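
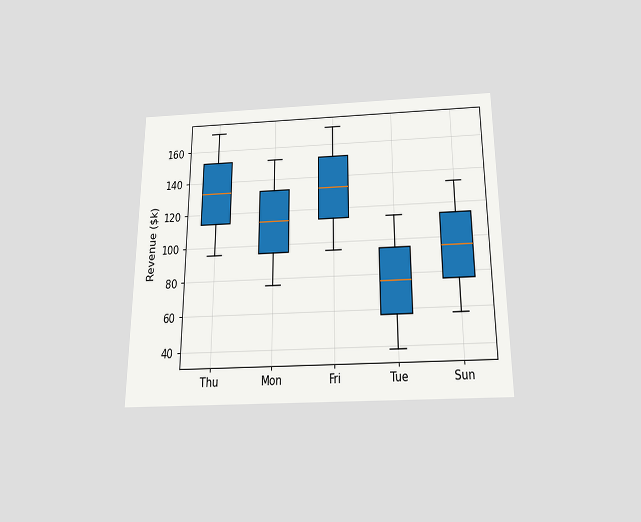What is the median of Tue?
$76k

The chart is viewed slightly from below. The median line in the Tue box sits at $76k.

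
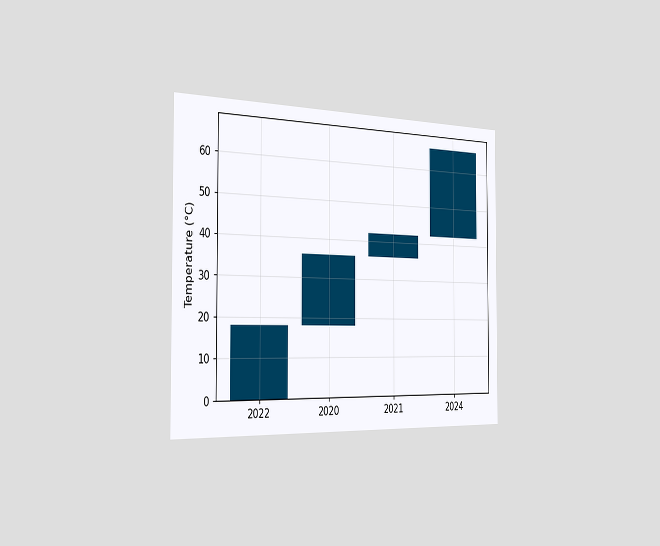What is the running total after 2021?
42°C

The chart is viewed slightly from the left. After 2021 the running total reaches 42°C.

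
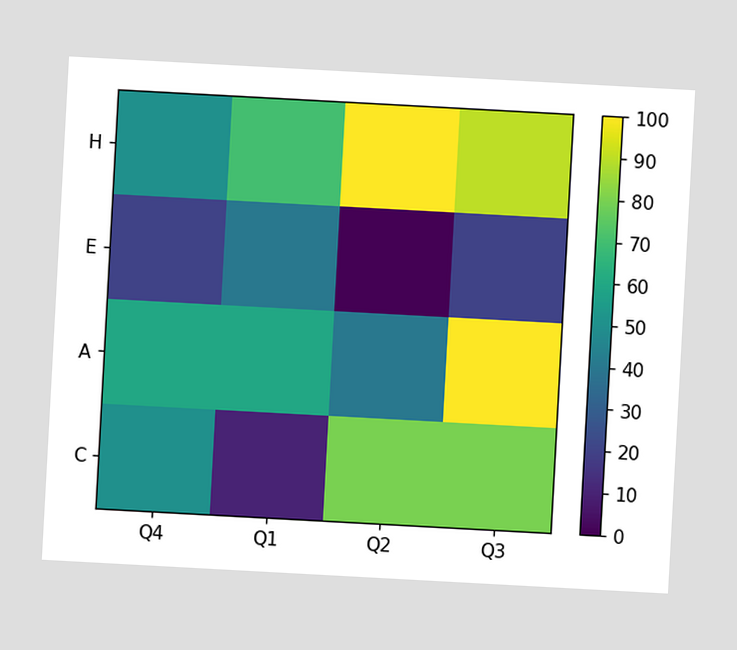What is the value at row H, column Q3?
The chart is tilted about 3° clockwise. Matching cell (H, Q3) against the colorbar gives 90.

90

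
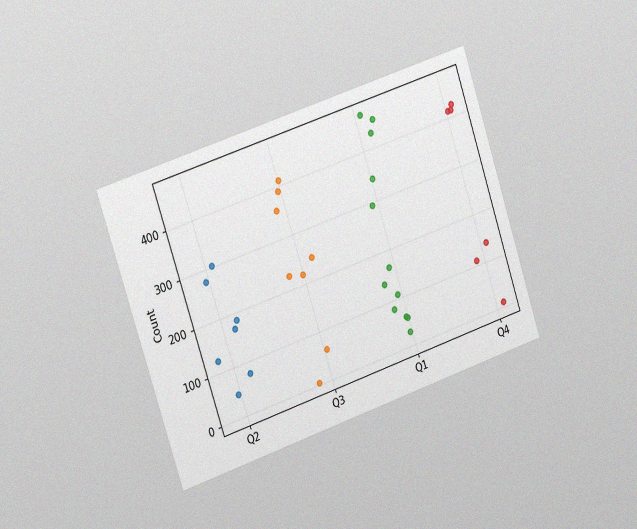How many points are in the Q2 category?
The chart is tilted about 18° counter-clockwise and viewed slightly from the left, with some photo noise. Counting the markers in the Q2 column gives 7.

7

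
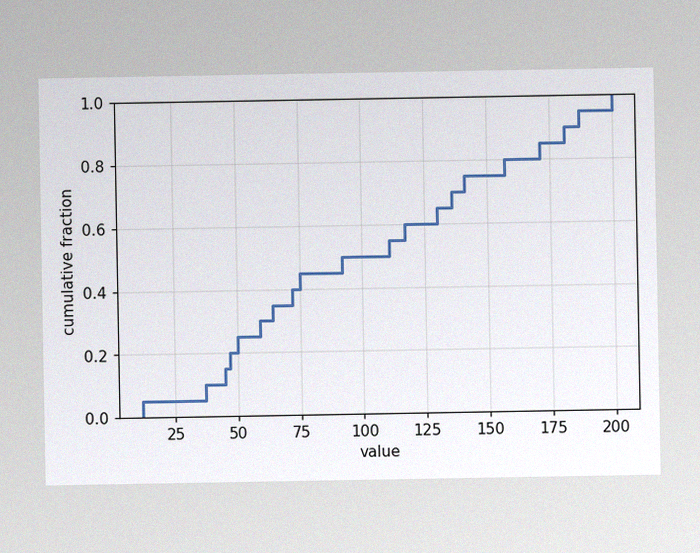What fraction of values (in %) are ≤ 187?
95%

The image has some photo noise and uneven lighting. At x=187 the ECDF step is at 95%.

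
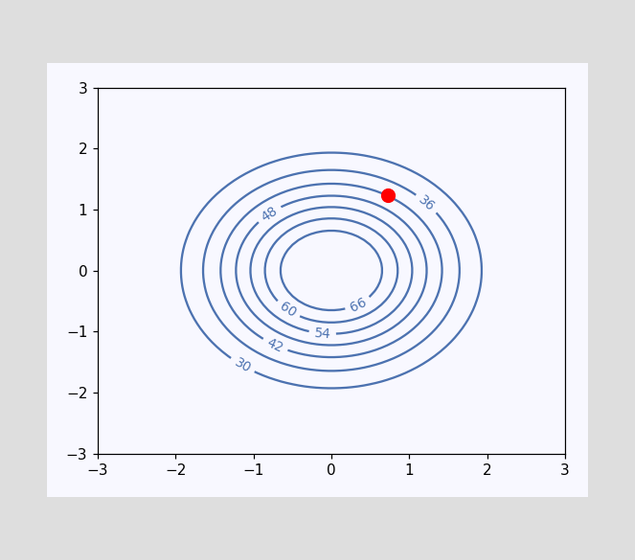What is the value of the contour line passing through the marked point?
42

The marked point sits on the contour labelled 42.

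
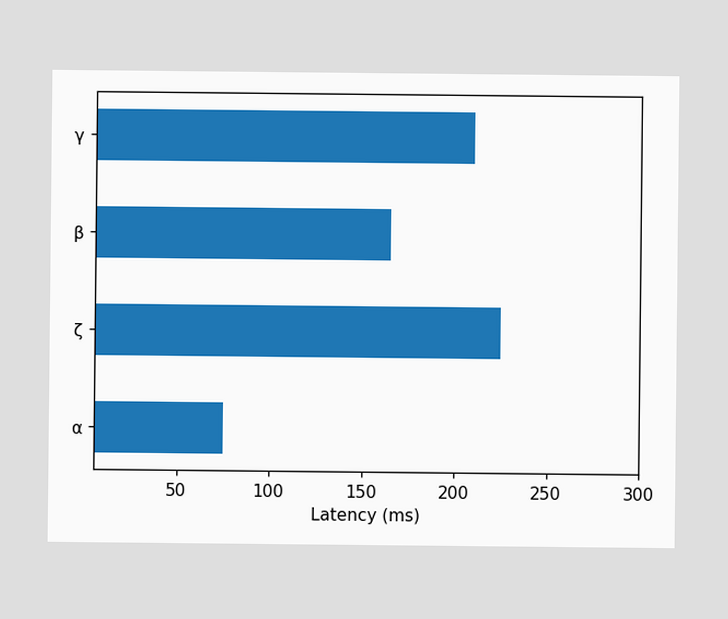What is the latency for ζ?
225ms

Reading along the chart's x-axis, the ζ bar reaches 225ms.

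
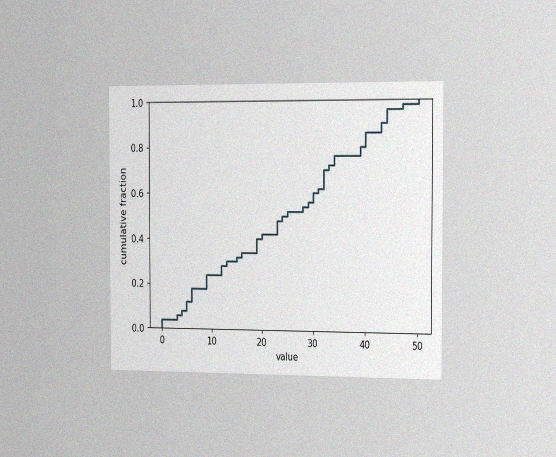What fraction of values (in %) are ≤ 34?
76%

The chart is viewed slightly from the right, with some photo noise. At x=34 the ECDF step is at 76%.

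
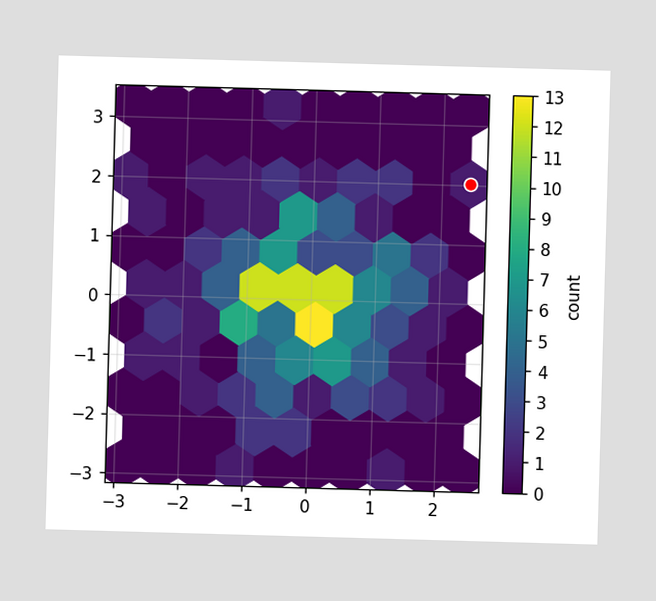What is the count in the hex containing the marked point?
1

The marked hex reads 1 on the colorbar.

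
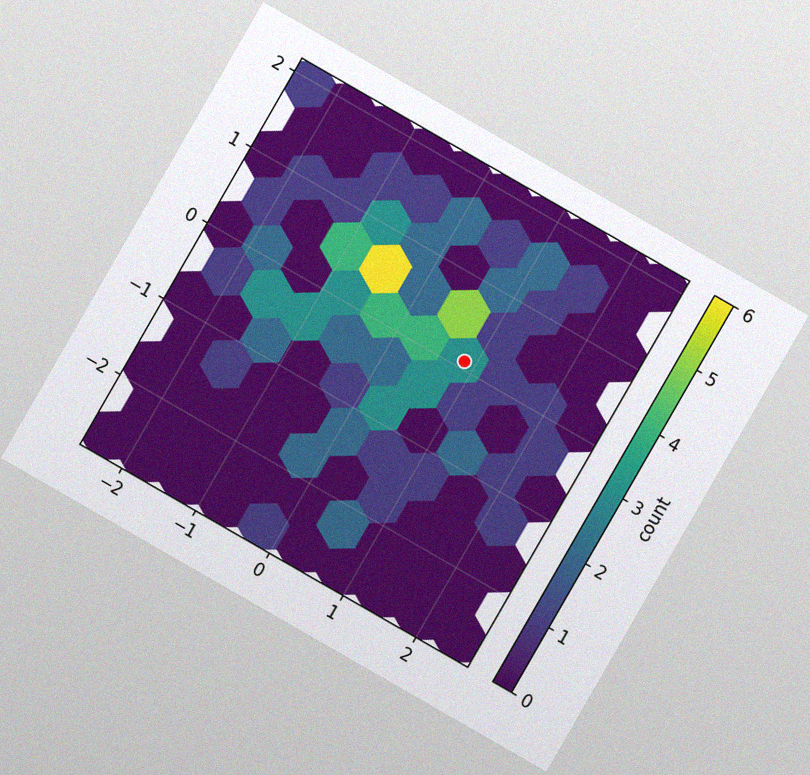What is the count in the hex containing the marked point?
3

The chart is tilted about 30° clockwise, with some photo noise. The marked hex reads 3 on the colorbar.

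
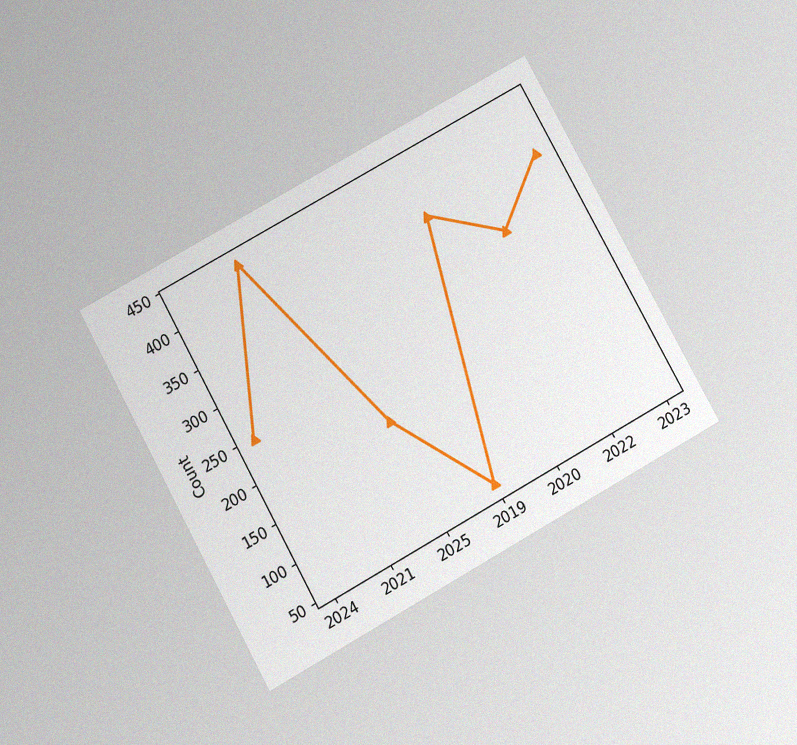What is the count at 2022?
310

The chart is tilted about 29° counter-clockwise and viewed at a slight angle, with some photo noise. At 2022, the line is at 310.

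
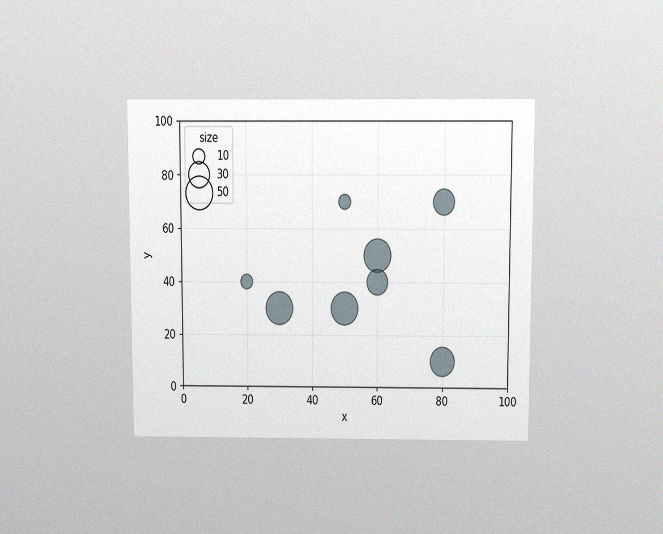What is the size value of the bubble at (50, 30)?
50

The chart is viewed slightly from above, with some photo noise. Matching the bubble at (50, 30) against the size legend gives 50.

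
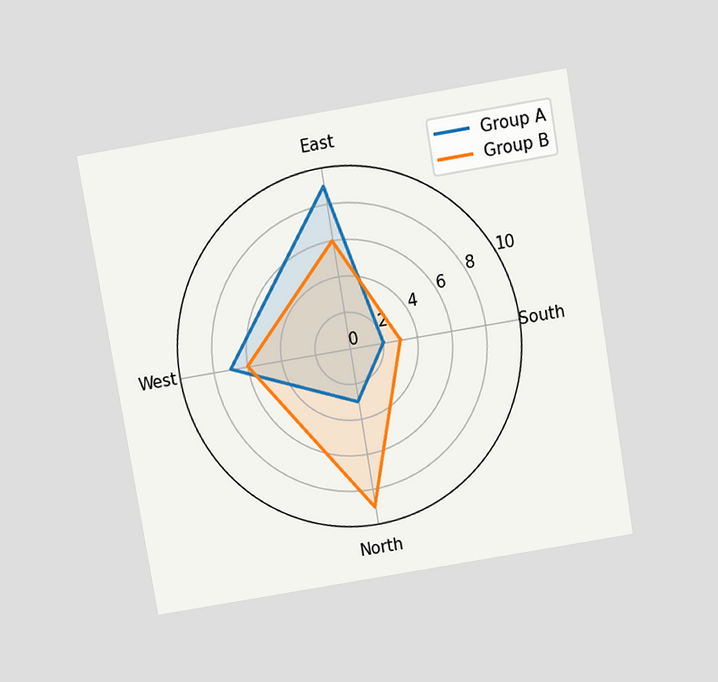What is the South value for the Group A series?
2

The chart is tilted about 10° counter-clockwise and viewed slightly from above. On the South axis, Group A reaches 2.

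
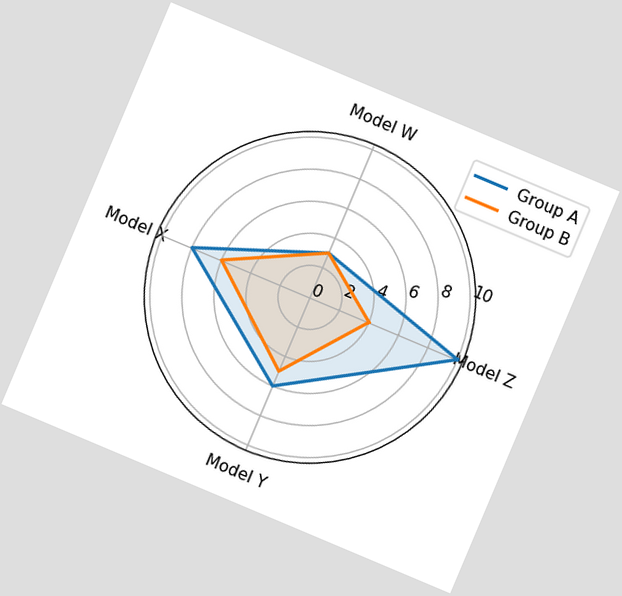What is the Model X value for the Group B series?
6

The chart is tilted about 23° clockwise. On the Model X axis, Group B reaches 6.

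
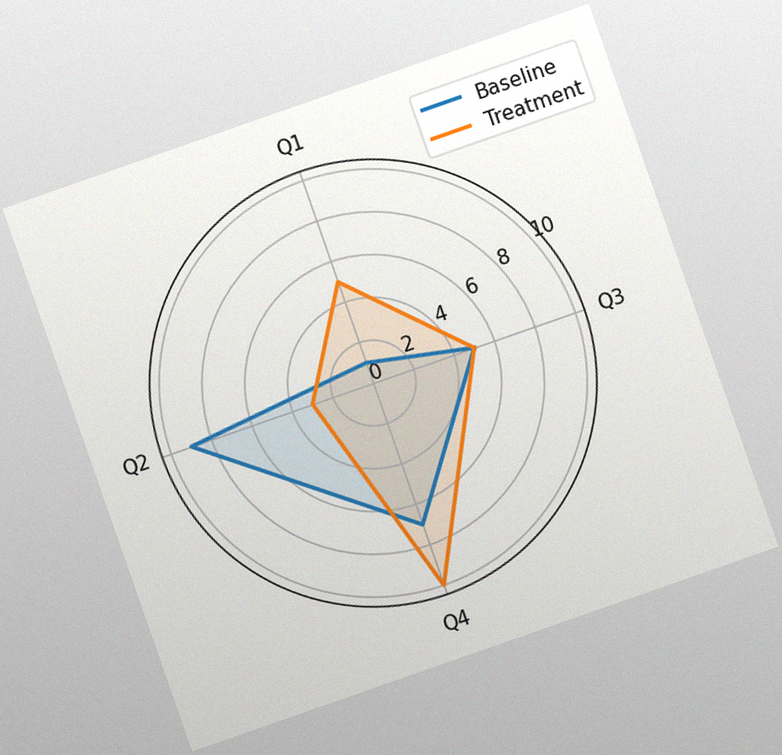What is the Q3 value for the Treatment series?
The chart is tilted about 19° counter-clockwise, with some photo noise. On the Q3 axis, Treatment reaches 5.

5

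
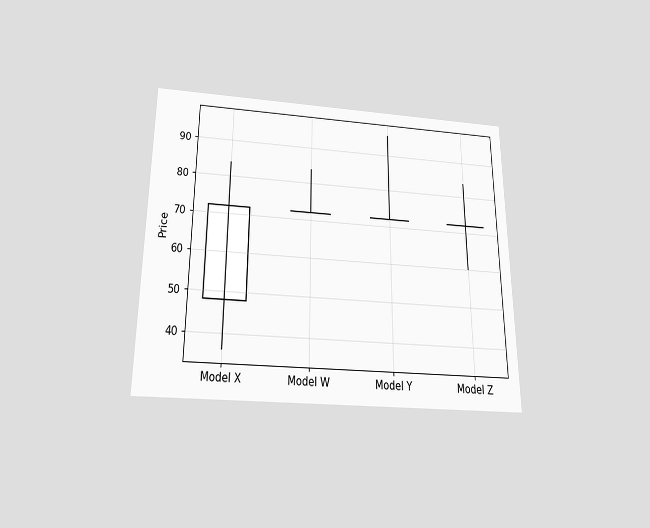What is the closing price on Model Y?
The chart is viewed slightly from below. The Model Y candle closes at 72.

72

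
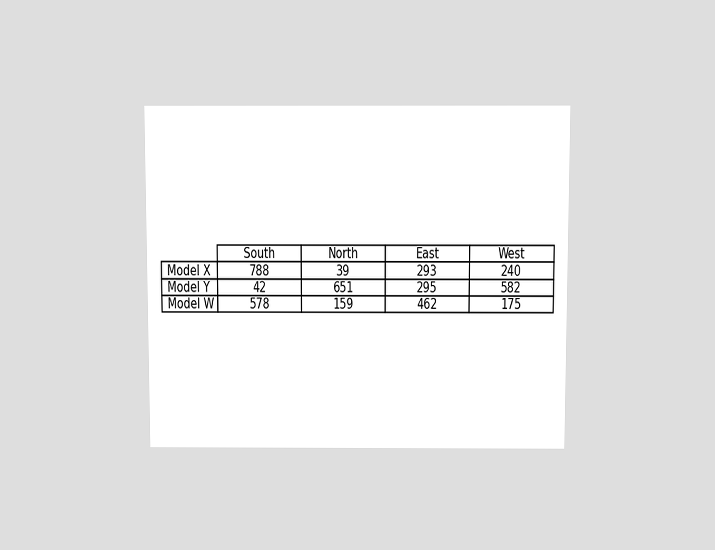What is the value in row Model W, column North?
The chart is viewed slightly from above. The (Model W, North) cell reads 159.

159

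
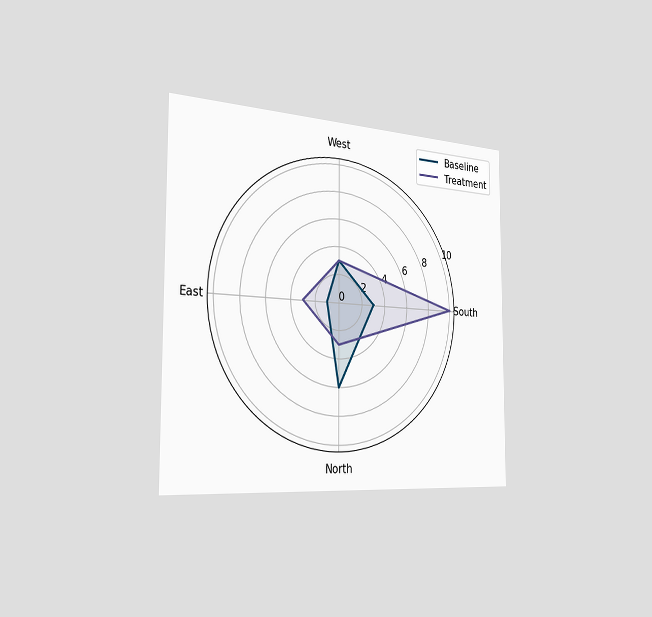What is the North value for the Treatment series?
3

The chart is viewed slightly from the left. On the North axis, Treatment reaches 3.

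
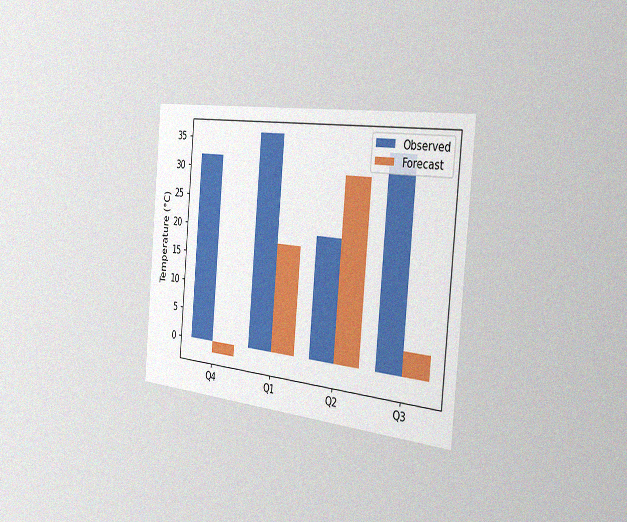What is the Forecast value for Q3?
The chart is tilted about 5° clockwise and viewed slightly from the right, with some photo noise. The Forecast bar at Q3 reaches 4°C on the y-axis.

4°C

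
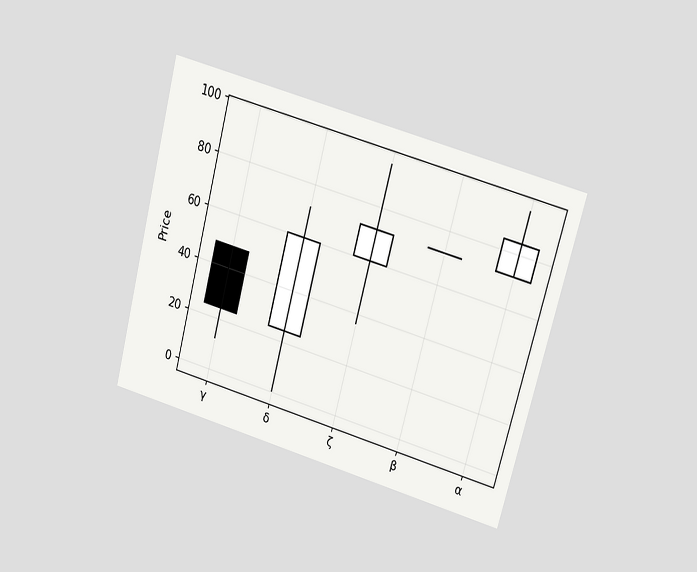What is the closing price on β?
72

The chart is tilted about 15° clockwise and viewed at a slight angle. The β candle closes at 72.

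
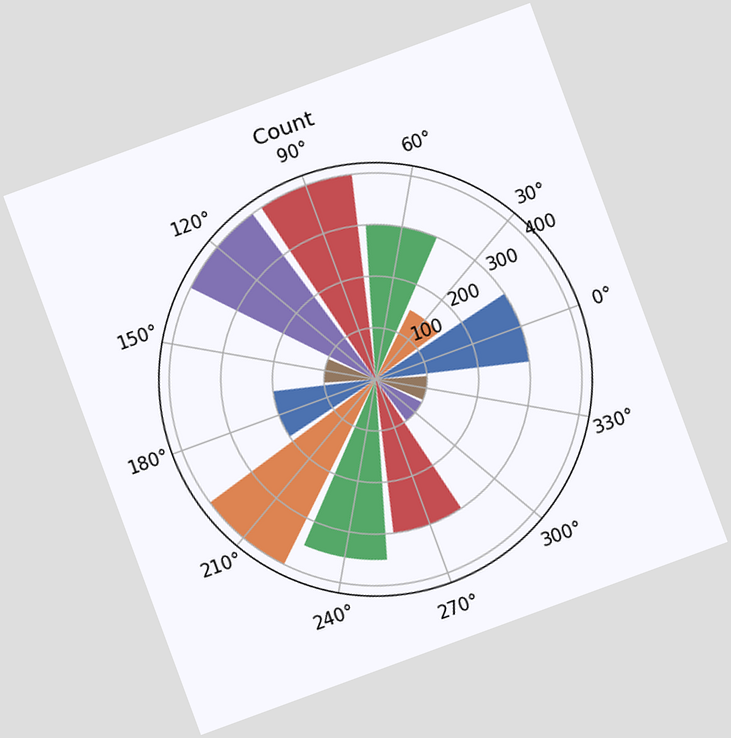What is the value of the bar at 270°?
300

The chart is tilted about 20° counter-clockwise. The bar at 270° reaches 300 on the radial axis.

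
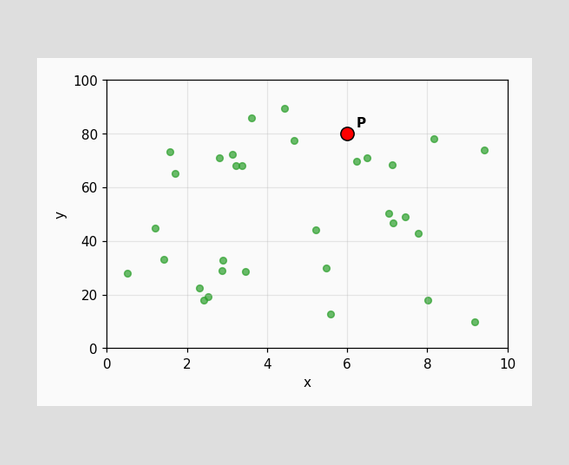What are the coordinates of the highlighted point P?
Following the gridlines from P to each axis, P sits at (6, 80).

(6, 80)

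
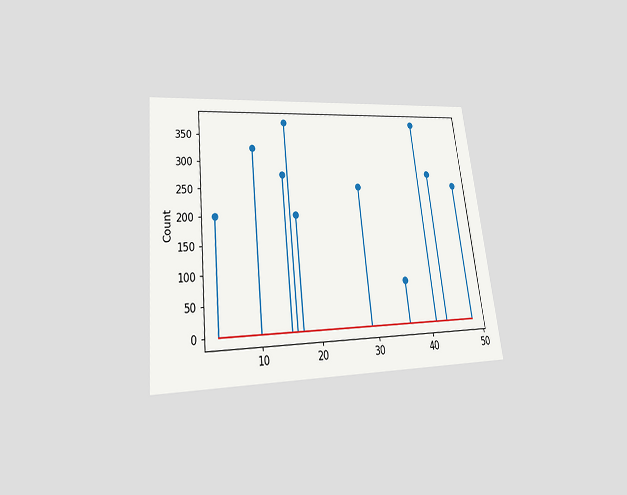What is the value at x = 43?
The chart is tilted about 6° counter-clockwise and viewed slightly from below. The stem at x=43 reaches 275.

275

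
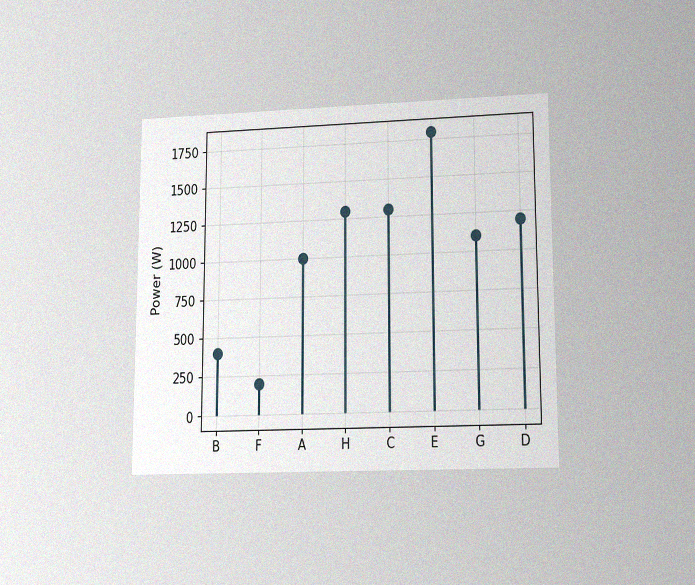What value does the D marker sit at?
The chart is viewed at a slight angle, with some photo noise. The D marker sits at 1200W.

1200W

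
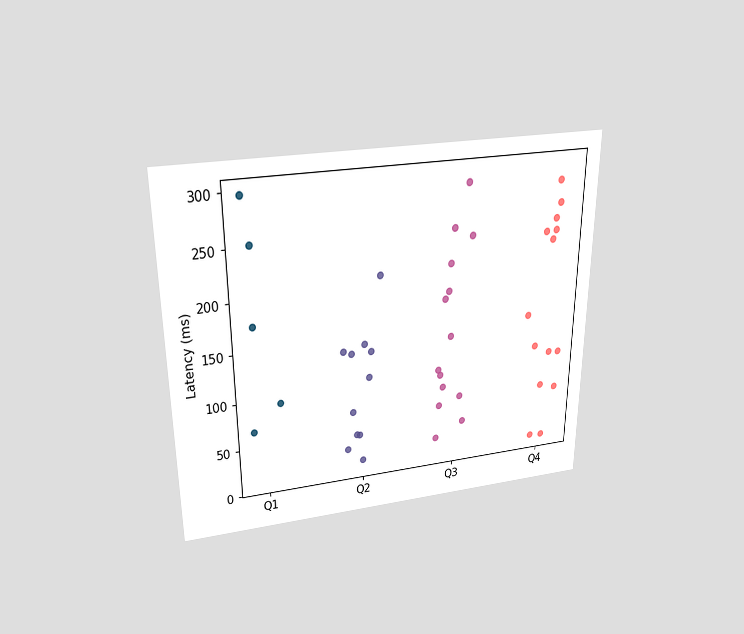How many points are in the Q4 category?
The chart is viewed slightly from above. Counting the markers in the Q4 column gives 14.

14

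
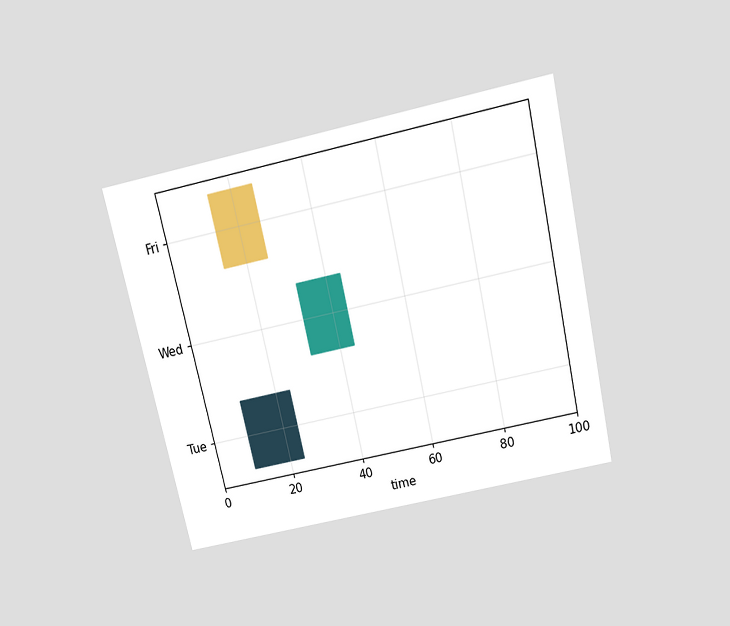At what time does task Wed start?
32

The chart is tilted about 13° counter-clockwise and viewed slightly from above. The Wed bar begins at t=32.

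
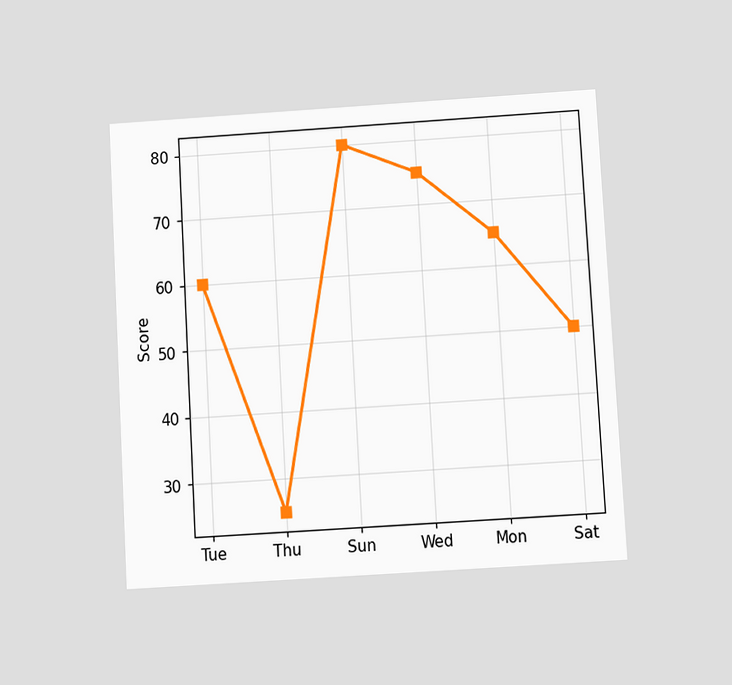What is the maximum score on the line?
80

The chart is tilted about 3° counter-clockwise and viewed slightly from below. The highest point is at Sun, and reading across to the y-axis gives 80.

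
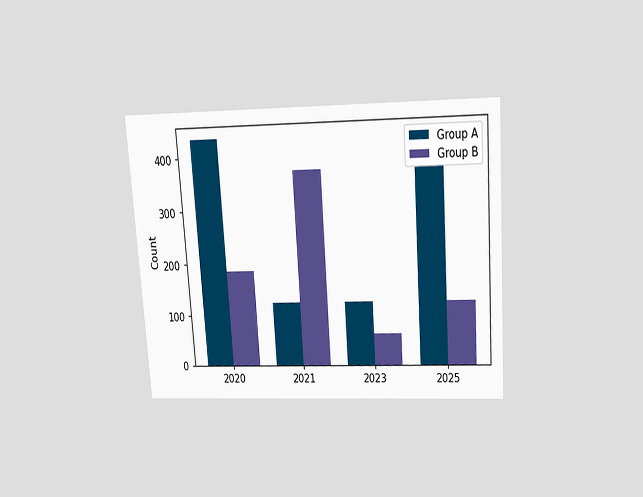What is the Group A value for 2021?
The chart is tilted about 4° counter-clockwise and viewed slightly from above. The Group A bar at 2021 reaches 124 on the y-axis.

124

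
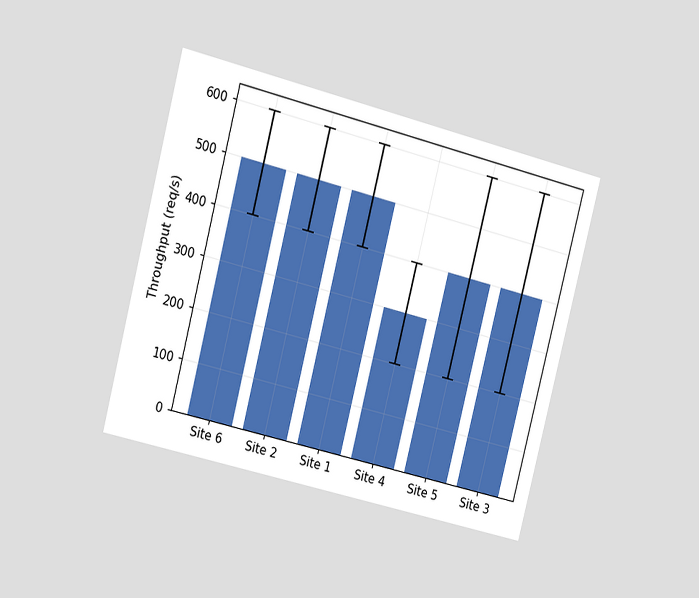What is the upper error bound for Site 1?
The chart is tilted about 14° clockwise and viewed slightly from the left. The Site 1 bar's upper whisker reaches 600req/s.

600req/s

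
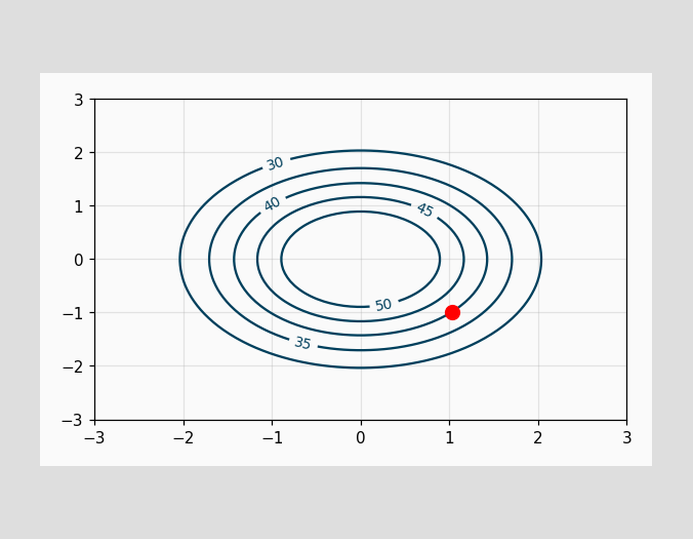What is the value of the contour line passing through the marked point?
40

The marked point sits on the contour labelled 40.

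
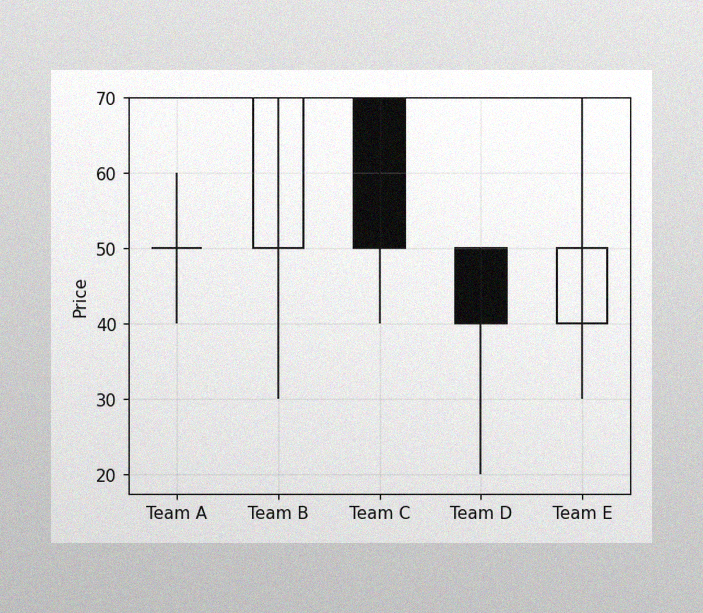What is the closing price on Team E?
50

The image has some photo noise and uneven lighting. The Team E candle closes at 50.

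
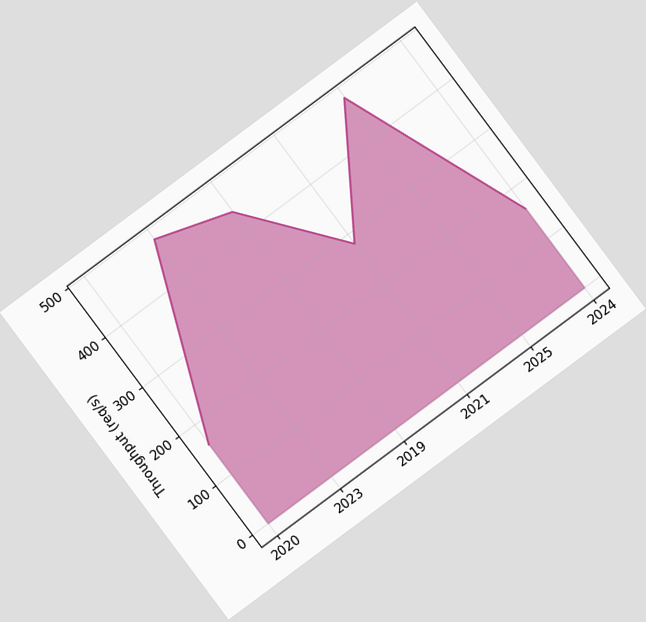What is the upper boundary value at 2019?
The chart is tilted about 37° counter-clockwise. At 2019 the upper boundary is at 440req/s.

440req/s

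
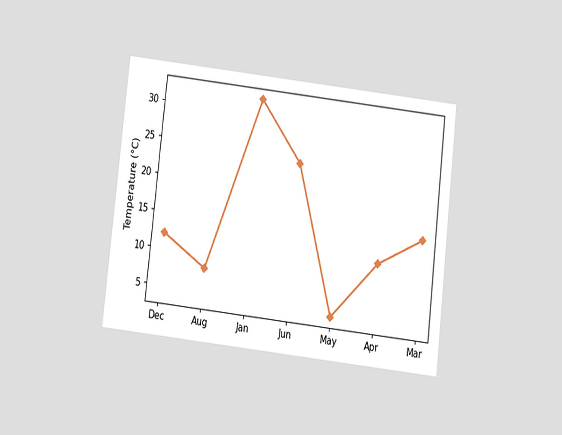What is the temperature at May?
The chart is tilted about 7° clockwise and viewed slightly from below. At May, the line is at 4°C.

4°C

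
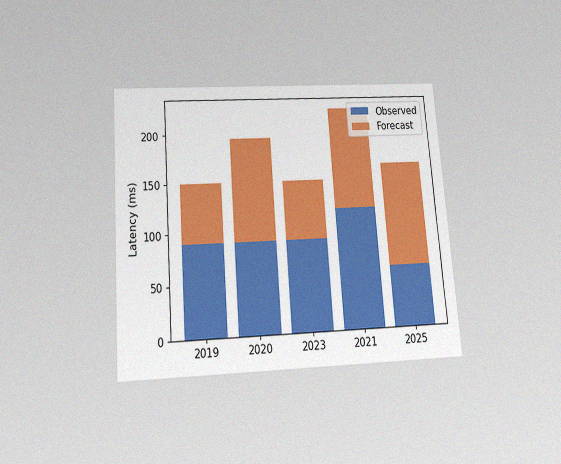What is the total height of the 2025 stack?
The chart is tilted about 4° counter-clockwise and viewed slightly from below, with some photo noise. The 2025 stack's top reaches 165ms on the y-axis.

165ms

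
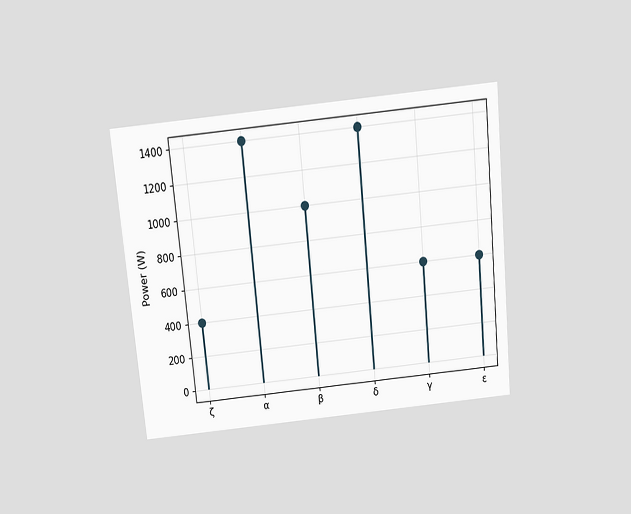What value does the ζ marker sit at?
400W

The chart is tilted about 5° counter-clockwise and viewed slightly from above. The ζ marker sits at 400W.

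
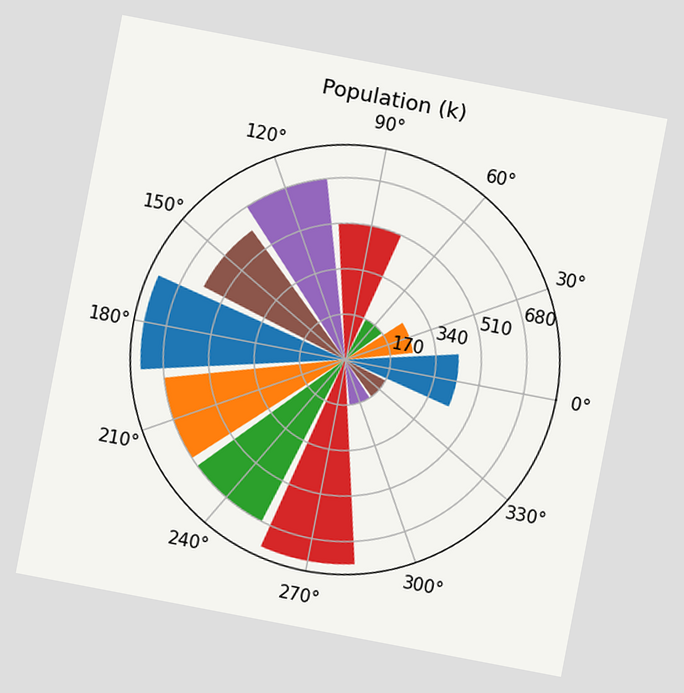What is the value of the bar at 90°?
510k

The chart is tilted about 11° clockwise. The bar at 90° reaches 510k on the radial axis.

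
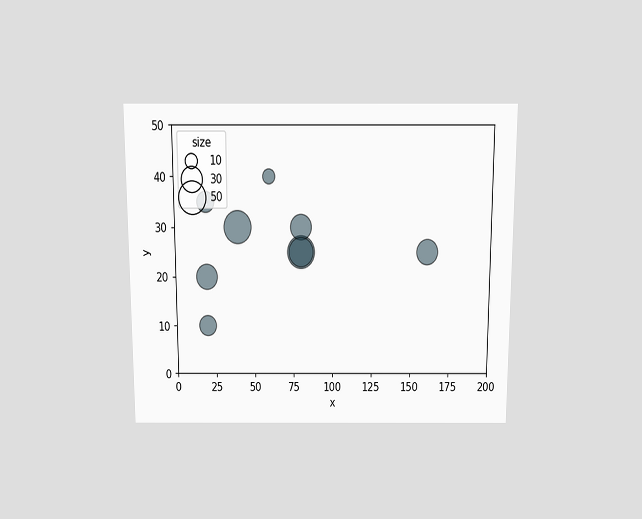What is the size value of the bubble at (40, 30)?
The chart is viewed slightly from above. Matching the bubble at (40, 30) against the size legend gives 50.

50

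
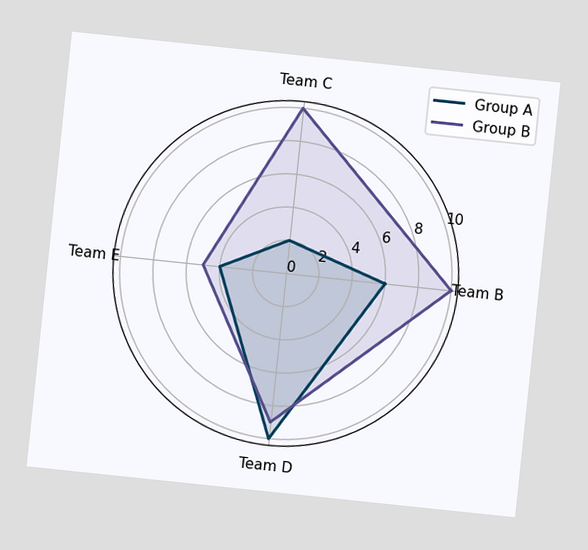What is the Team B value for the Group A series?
The chart is tilted about 6° clockwise. On the Team B axis, Group A reaches 6.

6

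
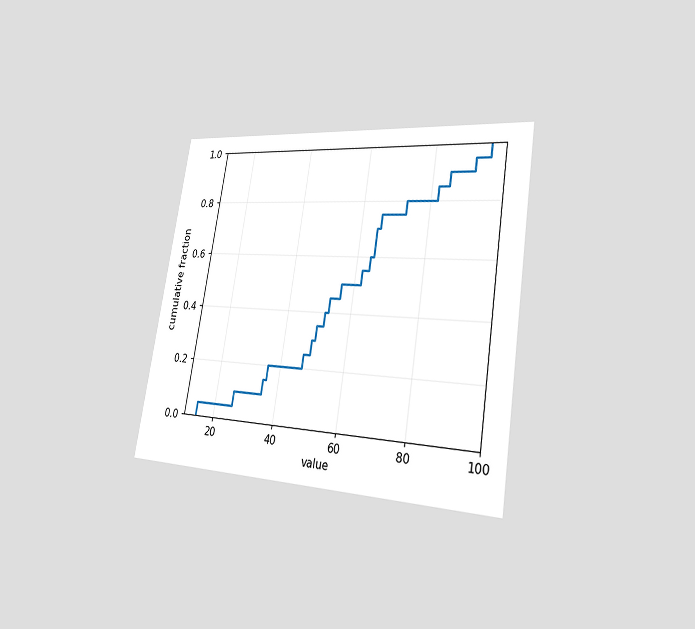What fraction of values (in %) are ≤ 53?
45%

The chart is tilted about 9° clockwise and viewed slightly from the right. At x=53 the ECDF step is at 45%.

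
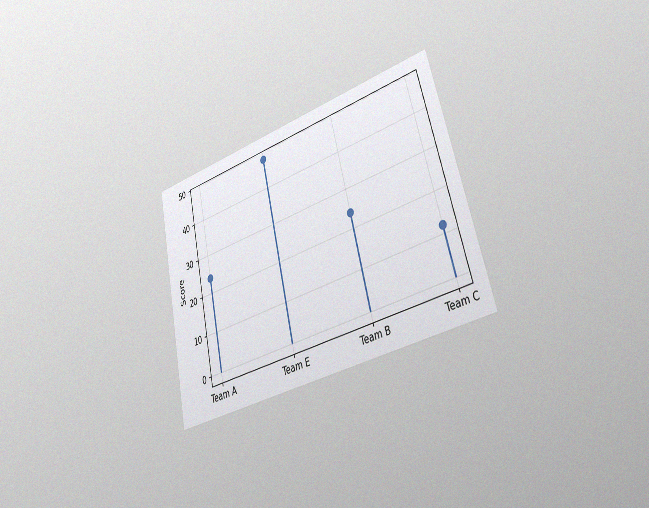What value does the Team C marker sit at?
The chart is tilted about 13° counter-clockwise and viewed slightly from the right, with some photo noise. The Team C marker sits at 12.

12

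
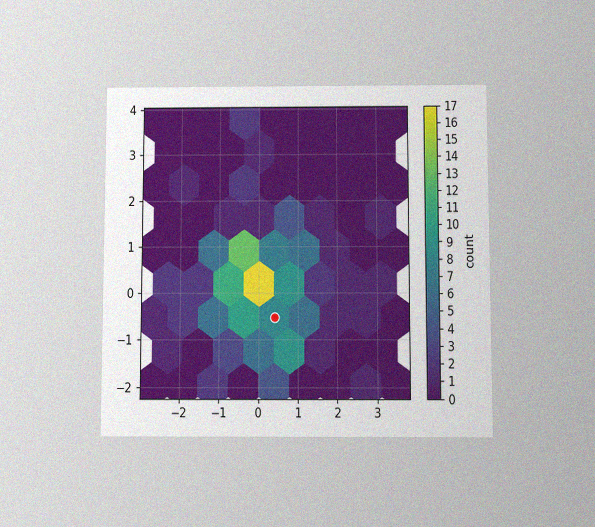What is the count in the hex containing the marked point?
The chart is viewed slightly from below, with some photo noise. The marked hex reads 8 on the colorbar.

8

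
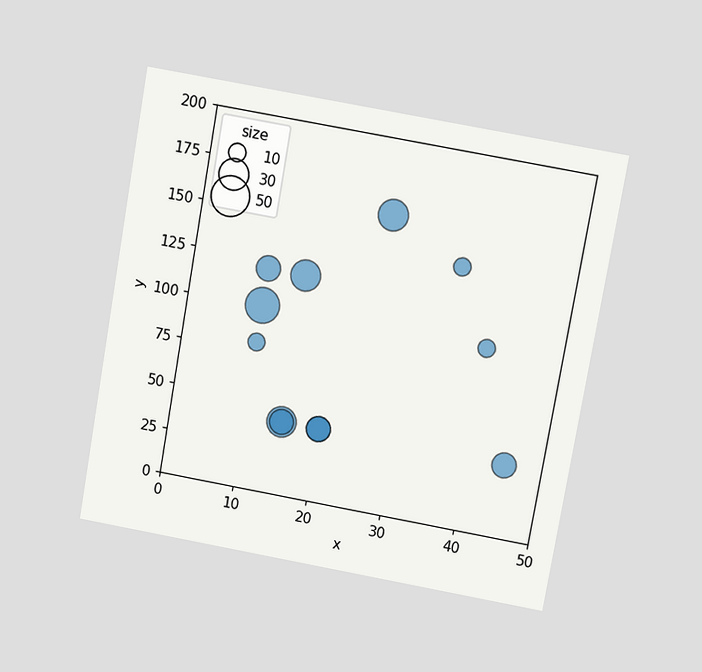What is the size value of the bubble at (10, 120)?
The chart is tilted about 10° clockwise and viewed slightly from above. Matching the bubble at (10, 120) against the size legend gives 20.

20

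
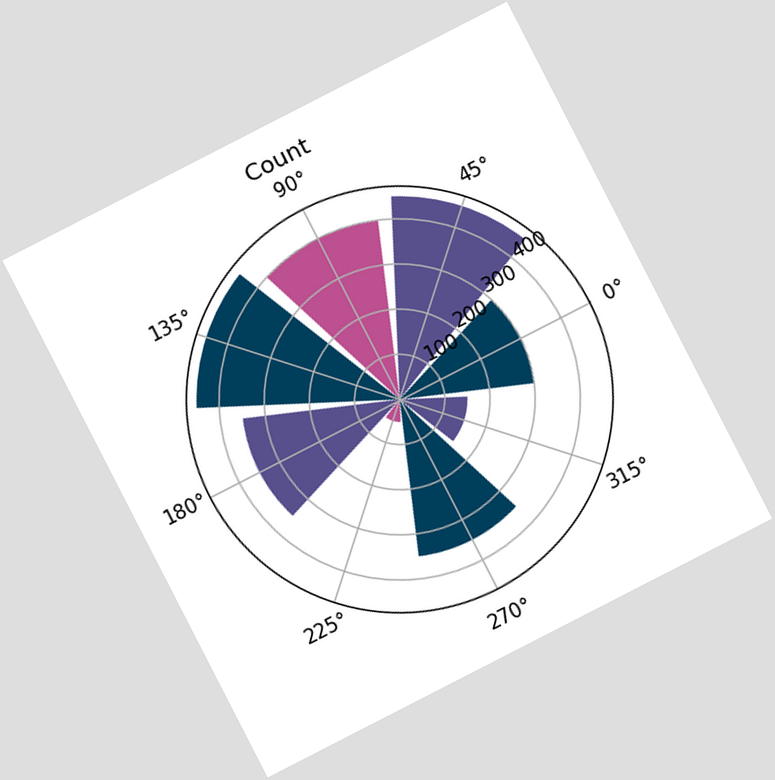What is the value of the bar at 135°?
The chart is tilted about 27° counter-clockwise. The bar at 135° reaches 450 on the radial axis.

450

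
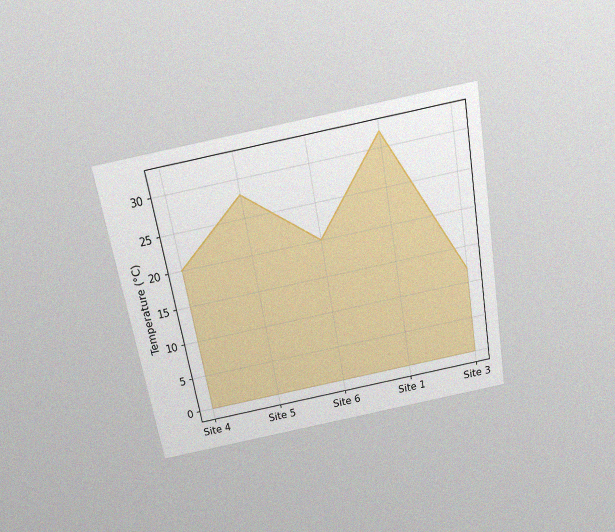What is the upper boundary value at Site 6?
20°C

The chart is tilted about 10° counter-clockwise and viewed slightly from above, with some photo noise. At Site 6 the upper boundary is at 20°C.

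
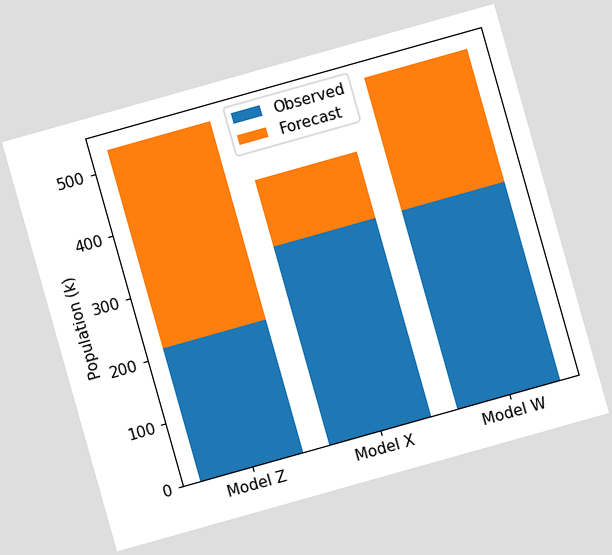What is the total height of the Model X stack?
424k

The chart is tilted about 16° counter-clockwise. The Model X stack's top reaches 424k on the y-axis.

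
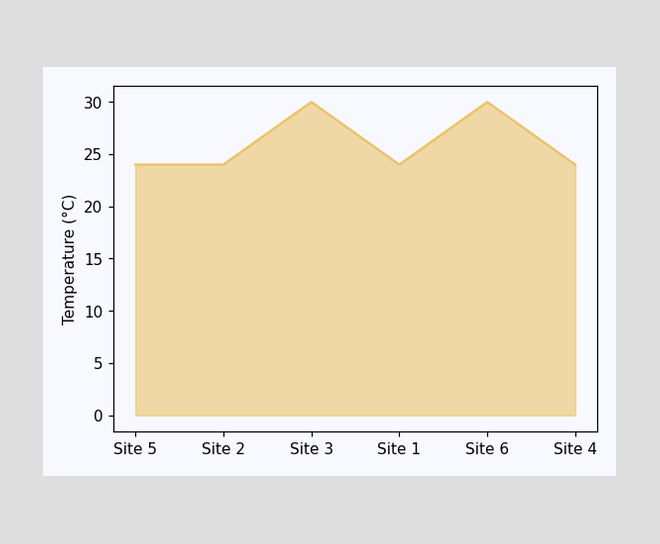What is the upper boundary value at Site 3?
30°C

At Site 3 the upper boundary is at 30°C.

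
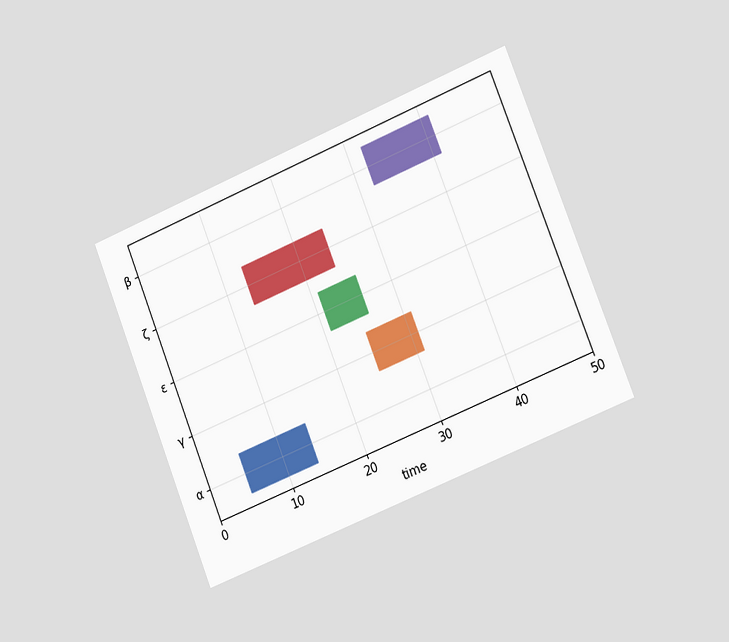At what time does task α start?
5

The chart is tilted about 22° counter-clockwise and viewed slightly from the right. The α bar begins at t=5.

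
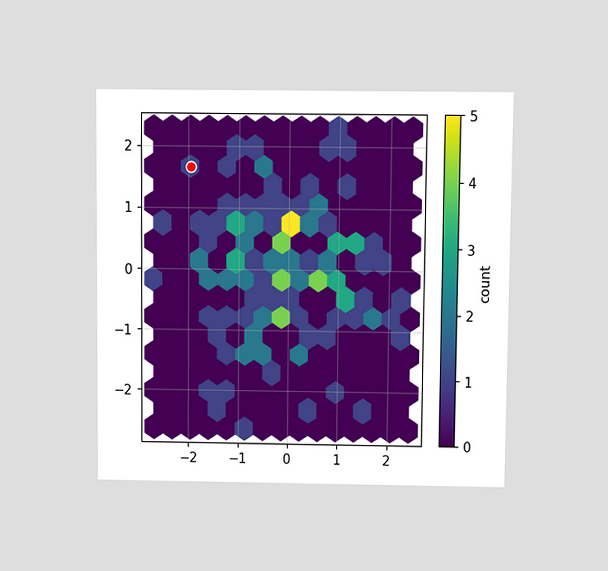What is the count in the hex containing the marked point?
The chart is viewed at a slight angle. The marked hex reads 1 on the colorbar.

1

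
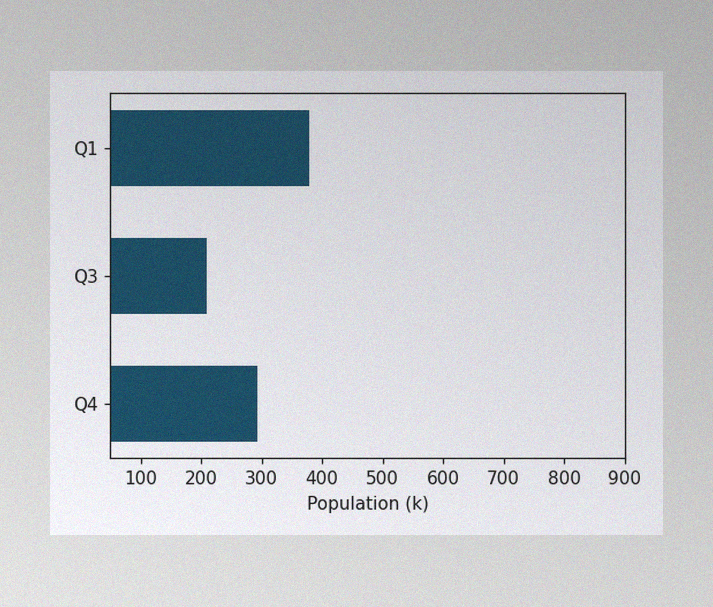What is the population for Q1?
378k

The image has some photo noise and uneven lighting. Reading along the chart's x-axis, the Q1 bar reaches 378k.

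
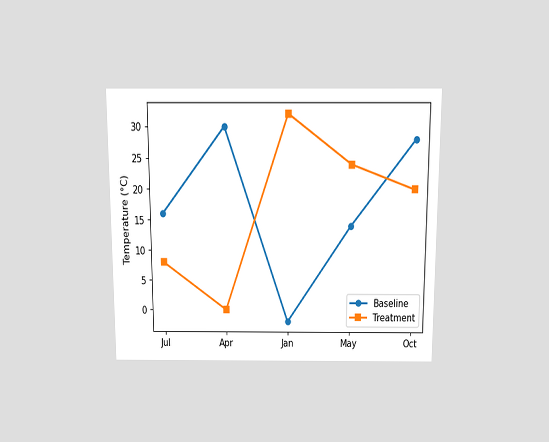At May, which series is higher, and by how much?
Treatment, by 10°C

The chart is viewed slightly from above. At May, Treatment sits above the other line by 10°C.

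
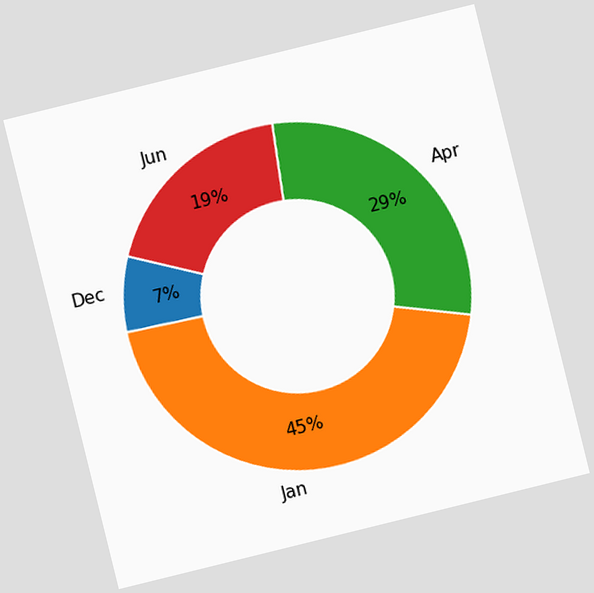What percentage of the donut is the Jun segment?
The chart is tilted about 14° counter-clockwise. The Jun segment takes up 19% of the ring.

19%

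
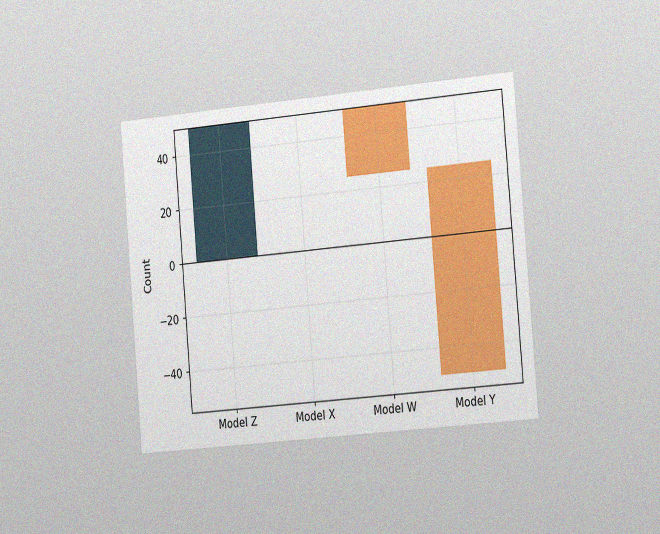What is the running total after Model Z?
The chart is tilted about 5° counter-clockwise and viewed slightly from the right, with some photo noise. After Model Z the running total reaches 50.

50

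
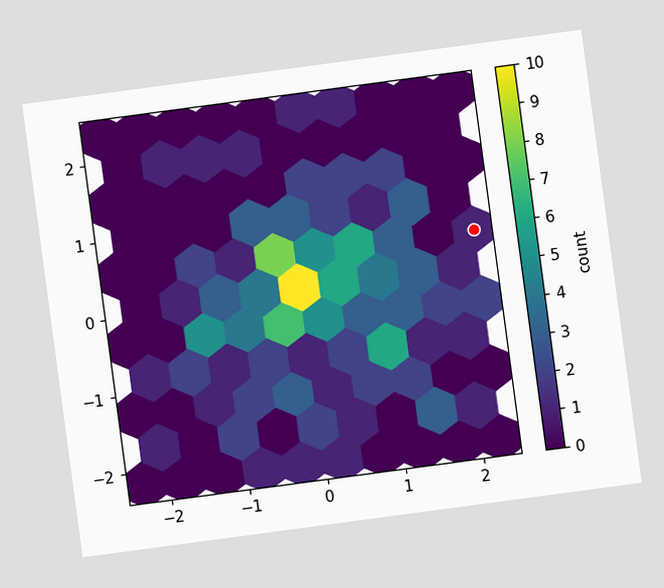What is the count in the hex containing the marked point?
The chart is tilted about 8° counter-clockwise. The marked hex reads 1 on the colorbar.

1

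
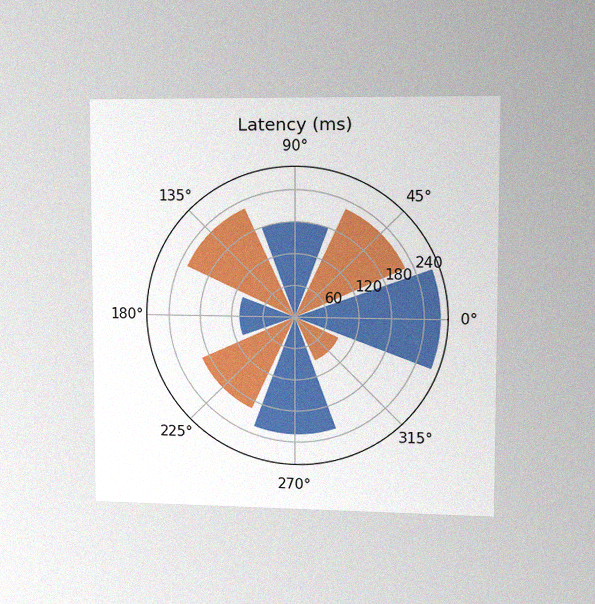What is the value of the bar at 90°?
The chart is viewed slightly from the right, with some photo noise. The bar at 90° reaches 180ms on the radial axis.

180ms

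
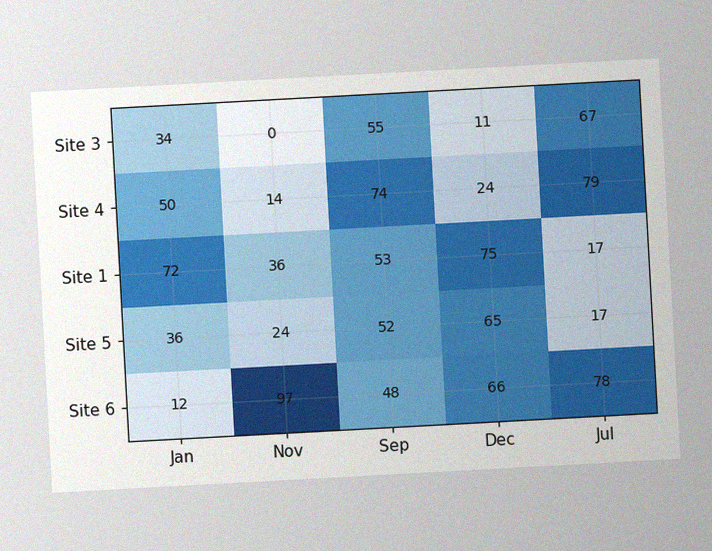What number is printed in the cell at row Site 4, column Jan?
50

The chart is tilted about 3° counter-clockwise, with some photo noise. The (Site 4, Jan) cell reads 50.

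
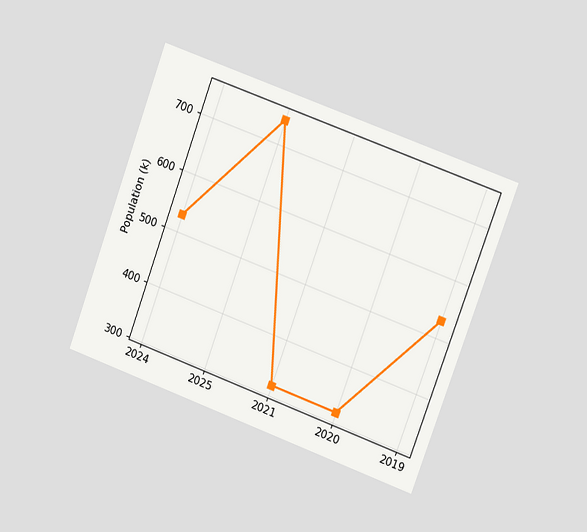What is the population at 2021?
The chart is tilted about 20° clockwise and viewed slightly from the right. At 2021, the line is at 318k.

318k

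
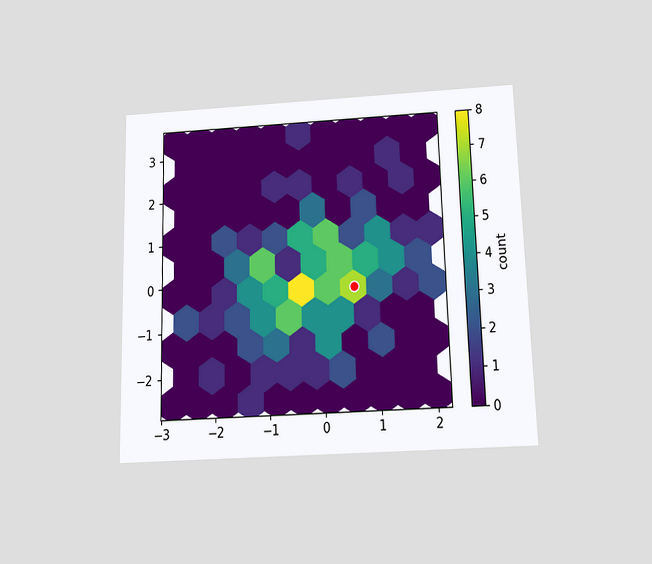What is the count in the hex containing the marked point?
The chart is viewed slightly from below. The marked hex reads 7 on the colorbar.

7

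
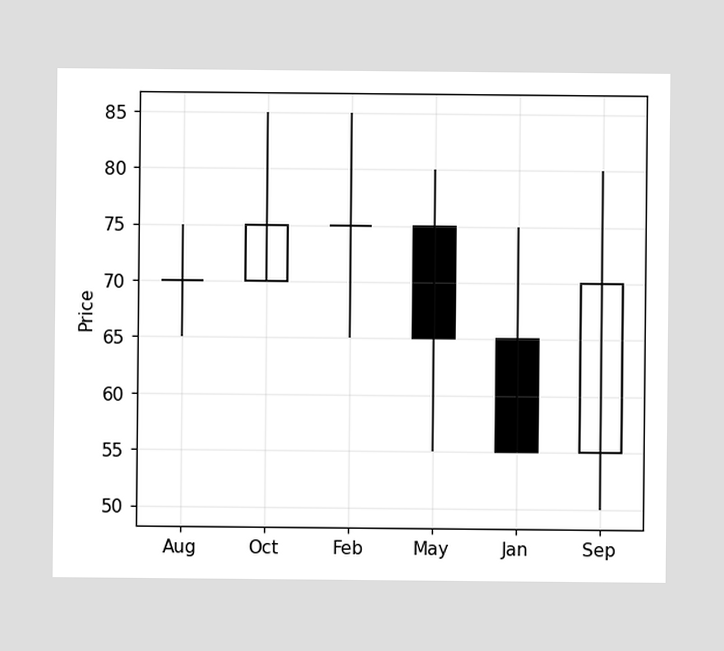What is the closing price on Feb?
The Feb candle closes at 75.

75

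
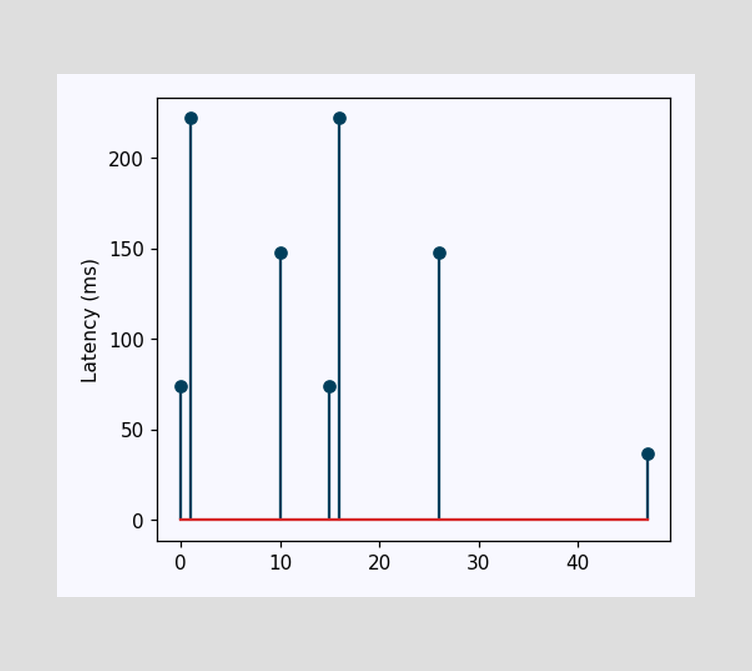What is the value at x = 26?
148ms

The stem at x=26 reaches 148ms.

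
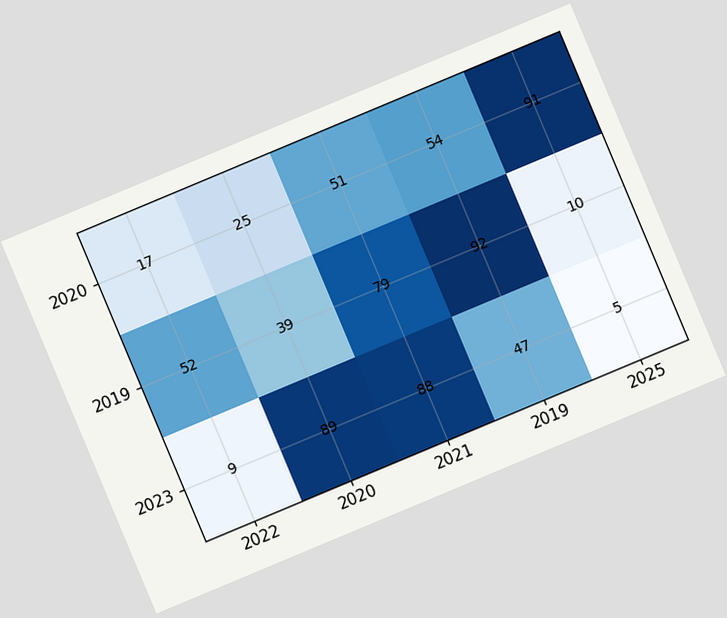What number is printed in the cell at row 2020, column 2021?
51

The chart is tilted about 23° counter-clockwise. The (2020, 2021) cell reads 51.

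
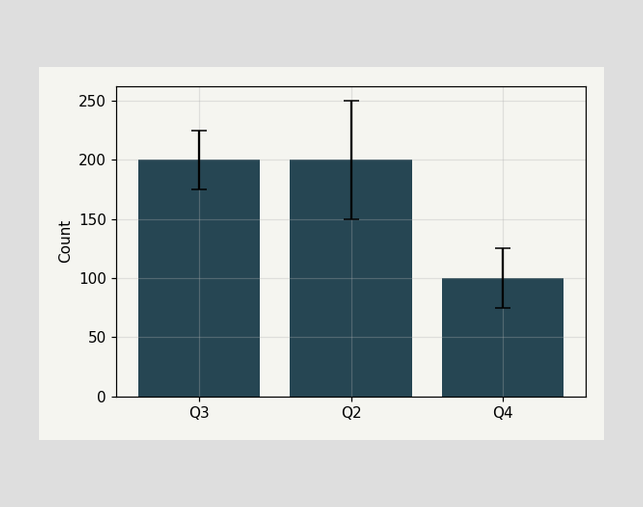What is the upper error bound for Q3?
The Q3 bar's upper whisker reaches 225.

225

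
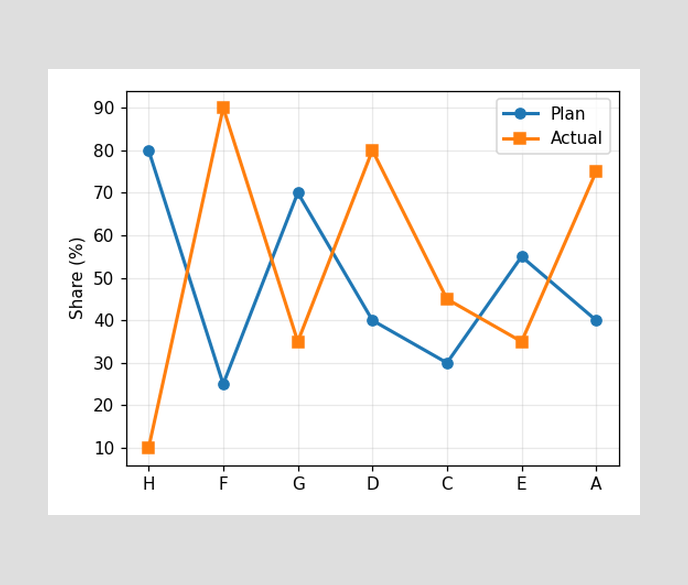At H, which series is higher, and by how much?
Plan, by 70%

At H, Plan sits above the other line by 70%.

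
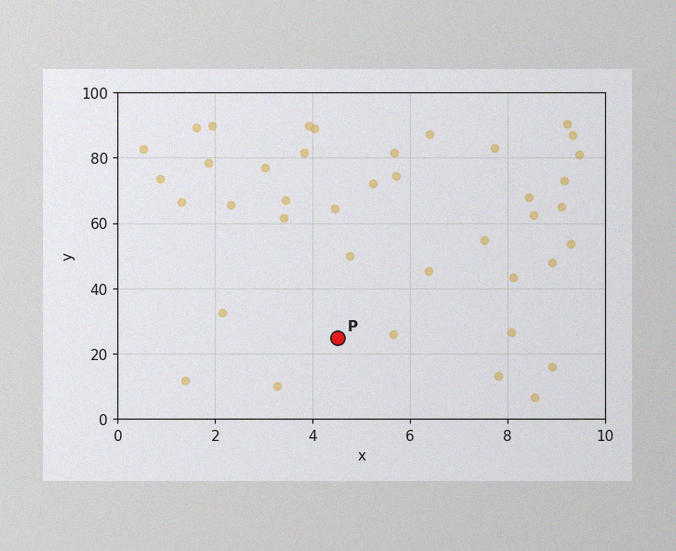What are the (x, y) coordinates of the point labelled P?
The image has some photo noise and uneven lighting. Following the gridlines from P to each axis, P sits at (4.5, 25).

(4.5, 25)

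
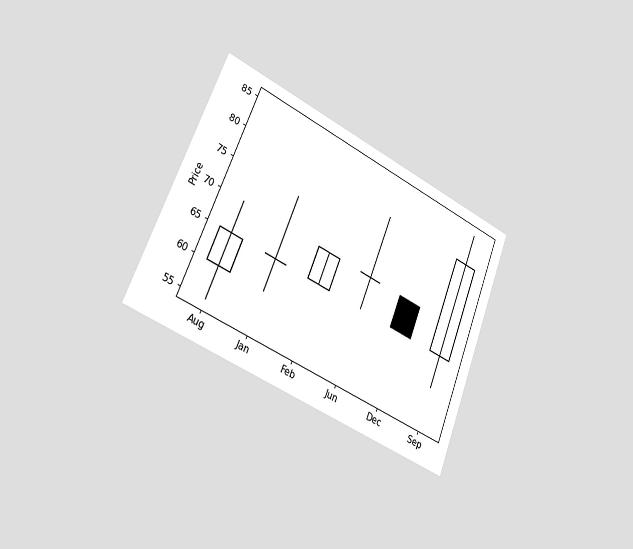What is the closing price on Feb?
70

The chart is tilted about 22° clockwise and viewed slightly from the left. The Feb candle closes at 70.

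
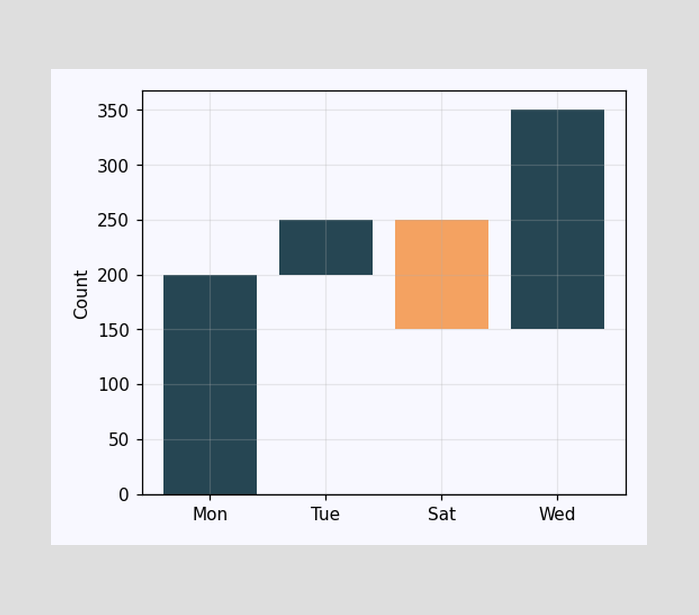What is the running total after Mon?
After Mon the running total reaches 200.

200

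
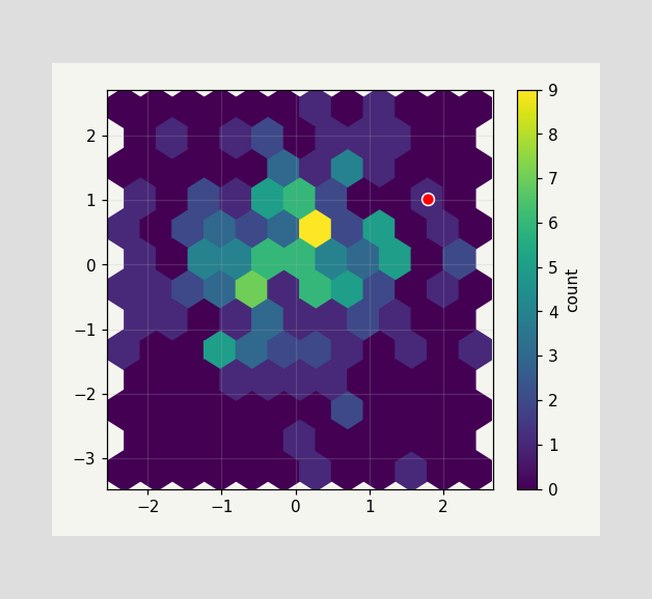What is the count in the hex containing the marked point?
1

The marked hex reads 1 on the colorbar.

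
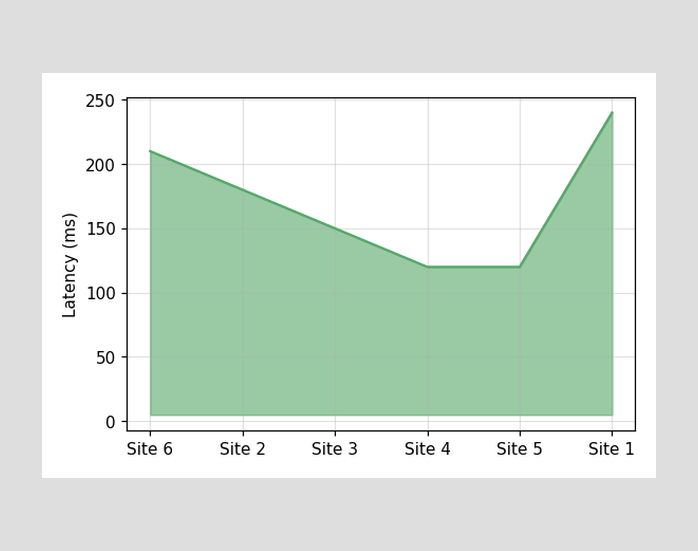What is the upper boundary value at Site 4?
120ms

At Site 4 the upper boundary is at 120ms.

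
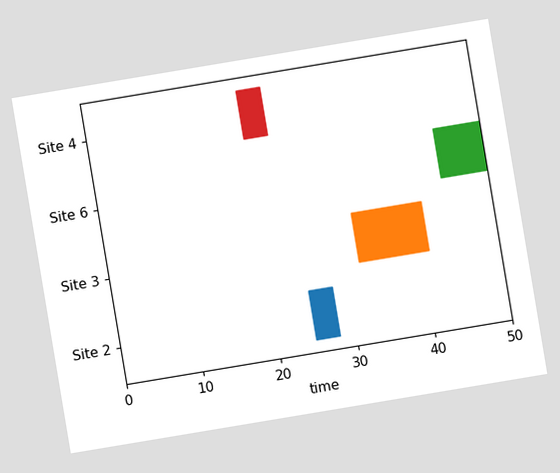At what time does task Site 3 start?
The chart is tilted about 9° counter-clockwise. The Site 3 bar begins at t=32.

32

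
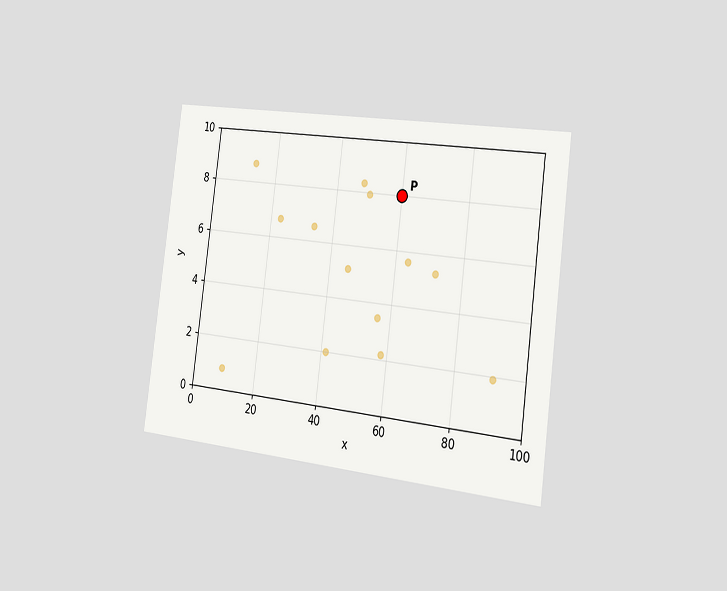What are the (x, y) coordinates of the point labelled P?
(60, 8)

The chart is tilted about 7° clockwise and viewed slightly from the right. Following the gridlines from P to each axis, P sits at (60, 8).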